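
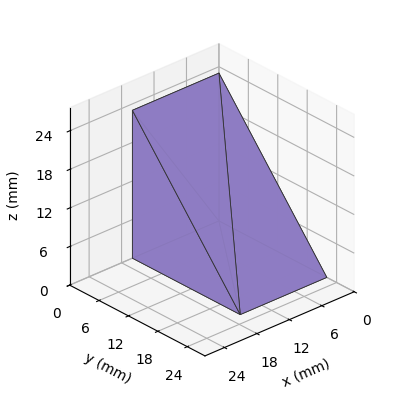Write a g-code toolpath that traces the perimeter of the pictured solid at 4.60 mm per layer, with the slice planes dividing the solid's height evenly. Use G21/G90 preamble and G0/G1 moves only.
Reading the render: the shape is a wedge (ramp): 16 × 22 mm base, rising to 23 mm along the y=0 edge and sloping linearly to z=0 at y=22 (dimensions read to the nearest mm from the axis ticks). For the g-code, the solid's height is divided into equal slices at the stated Δz and each level perimeter traced with G1 moves after a G0 lift.

; perimeter-only toolpath
G21 ; units = mm
G90 ; absolute positioning
G28 ; home
; layer 1
G0 Z4.60
G0 X0.00 Y0.00
G1 X16.00 Y0.00
G1 X16.00 Y17.60
G1 X0.00 Y17.60
G1 X0.00 Y0.00
; layer 2
G0 Z9.20
G0 X0.00 Y0.00
G1 X16.00 Y0.00
G1 X16.00 Y13.20
G1 X0.00 Y13.20
G1 X0.00 Y0.00
; layer 3
G0 Z13.80
G0 X0.00 Y0.00
G1 X16.00 Y0.00
G1 X16.00 Y8.80
G1 X0.00 Y8.80
G1 X0.00 Y0.00
; layer 4
G0 Z18.40
G0 X0.00 Y0.00
G1 X16.00 Y0.00
G1 X16.00 Y4.40
G1 X0.00 Y4.40
G1 X0.00 Y0.00
M2 ; end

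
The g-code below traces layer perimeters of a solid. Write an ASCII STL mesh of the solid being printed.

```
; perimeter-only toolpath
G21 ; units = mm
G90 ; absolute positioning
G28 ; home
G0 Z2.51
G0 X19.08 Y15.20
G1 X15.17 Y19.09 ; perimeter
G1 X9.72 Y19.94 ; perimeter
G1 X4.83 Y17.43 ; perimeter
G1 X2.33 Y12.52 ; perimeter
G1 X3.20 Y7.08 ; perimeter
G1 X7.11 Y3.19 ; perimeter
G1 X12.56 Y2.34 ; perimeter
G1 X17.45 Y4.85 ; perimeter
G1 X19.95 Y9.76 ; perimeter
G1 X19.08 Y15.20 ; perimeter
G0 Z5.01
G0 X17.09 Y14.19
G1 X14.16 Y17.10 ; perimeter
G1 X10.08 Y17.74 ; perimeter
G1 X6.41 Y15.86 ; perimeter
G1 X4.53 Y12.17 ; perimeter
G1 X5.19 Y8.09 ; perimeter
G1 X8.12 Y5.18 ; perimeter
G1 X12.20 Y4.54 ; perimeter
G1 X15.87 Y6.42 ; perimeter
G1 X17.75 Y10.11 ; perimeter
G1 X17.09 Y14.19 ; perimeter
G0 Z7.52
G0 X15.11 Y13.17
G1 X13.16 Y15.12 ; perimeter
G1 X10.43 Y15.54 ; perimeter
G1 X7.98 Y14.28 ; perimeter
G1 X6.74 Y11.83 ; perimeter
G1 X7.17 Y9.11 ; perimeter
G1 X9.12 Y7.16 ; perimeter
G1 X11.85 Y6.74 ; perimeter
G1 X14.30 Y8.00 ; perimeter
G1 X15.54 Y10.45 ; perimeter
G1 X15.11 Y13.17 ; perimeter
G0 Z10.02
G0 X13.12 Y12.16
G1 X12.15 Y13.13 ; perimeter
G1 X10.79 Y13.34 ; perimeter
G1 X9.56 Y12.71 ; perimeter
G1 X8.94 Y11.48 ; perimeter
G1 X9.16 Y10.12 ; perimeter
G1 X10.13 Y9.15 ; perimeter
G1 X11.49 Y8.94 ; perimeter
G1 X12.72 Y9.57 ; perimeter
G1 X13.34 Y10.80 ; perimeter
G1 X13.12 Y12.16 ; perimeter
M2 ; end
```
solid part
  facet normal 0.0000 0.0000 -1.0000
    outer loop
      vertex 9.37 22.14 0.00
      vertex 16.18 21.08 0.00
      vertex 21.06 16.22 0.00
    endloop
  endfacet
  facet normal 0.0000 0.0000 -1.0000
    outer loop
      vertex 3.25 19.00 0.00
      vertex 9.37 22.14 0.00
      vertex 21.06 16.22 0.00
    endloop
  endfacet
  facet normal 0.0000 0.0000 -1.0000
    outer loop
      vertex 0.13 12.86 0.00
      vertex 3.25 19.00 0.00
      vertex 21.06 16.22 0.00
    endloop
  endfacet
  facet normal 0.0000 0.0000 -1.0000
    outer loop
      vertex 1.22 6.06 0.00
      vertex 0.13 12.86 0.00
      vertex 21.06 16.22 0.00
    endloop
  endfacet
  facet normal 0.0000 0.0000 -1.0000
    outer loop
      vertex 6.10 1.20 0.00
      vertex 1.22 6.06 0.00
      vertex 21.06 16.22 0.00
    endloop
  endfacet
  facet normal 0.0000 0.0000 -1.0000
    outer loop
      vertex 12.91 0.14 0.00
      vertex 6.10 1.20 0.00
      vertex 21.06 16.22 0.00
    endloop
  endfacet
  facet normal 0.0000 0.0000 -1.0000
    outer loop
      vertex 19.03 3.28 0.00
      vertex 12.91 0.14 0.00
      vertex 21.06 16.22 0.00
    endloop
  endfacet
  facet normal 0.0000 0.0000 -1.0000
    outer loop
      vertex 22.15 9.42 0.00
      vertex 19.03 3.28 0.00
      vertex 21.06 16.22 0.00
    endloop
  endfacet
  facet normal 0.5387 0.5410 0.6458
    outer loop
      vertex 21.06 16.22 0.00
      vertex 16.18 21.08 0.00
      vertex 11.14 11.14 12.53
    endloop
  endfacet
  facet normal 0.1174 0.7545 0.6457
    outer loop
      vertex 16.18 21.08 0.00
      vertex 9.37 22.14 0.00
      vertex 11.14 11.14 12.53
    endloop
  endfacet
  facet normal -0.3486 0.6794 0.6457
    outer loop
      vertex 9.37 22.14 0.00
      vertex 3.25 19.00 0.00
      vertex 11.14 11.14 12.53
    endloop
  endfacet
  facet normal -0.6808 0.3459 0.6457
    outer loop
      vertex 3.25 19.00 0.00
      vertex 0.13 12.86 0.00
      vertex 11.14 11.14 12.53
    endloop
  endfacet
  facet normal -0.7539 -0.1208 0.6458
    outer loop
      vertex 0.13 12.86 0.00
      vertex 1.22 6.06 0.00
      vertex 11.14 11.14 12.53
    endloop
  endfacet
  facet normal -0.5387 -0.5410 0.6458
    outer loop
      vertex 1.22 6.06 0.00
      vertex 6.10 1.20 0.00
      vertex 11.14 11.14 12.53
    endloop
  endfacet
  facet normal -0.1174 -0.7545 0.6457
    outer loop
      vertex 6.10 1.20 0.00
      vertex 12.91 0.14 0.00
      vertex 11.14 11.14 12.53
    endloop
  endfacet
  facet normal 0.3486 -0.6794 0.6457
    outer loop
      vertex 12.91 0.14 0.00
      vertex 19.03 3.28 0.00
      vertex 11.14 11.14 12.53
    endloop
  endfacet
  facet normal 0.6808 -0.3459 0.6457
    outer loop
      vertex 19.03 3.28 0.00
      vertex 22.15 9.42 0.00
      vertex 11.14 11.14 12.53
    endloop
  endfacet
  facet normal 0.7539 0.1208 0.6458
    outer loop
      vertex 22.15 9.42 0.00
      vertex 21.06 16.22 0.00
      vertex 11.14 11.14 12.53
    endloop
  endfacet
endsolid part

The G0 Z moves step by Δz≈2.51 mm. The G1 loops shrink linearly with z, so the solid tapers from its base footprint up to z≈12.5. Closing with a flat bottom cap and the tapered top and triangulating gives 18 facets — a regular 10-sided pyramid, base circumscribed radius ≈ 11.1 mm, apex at z ≈ 12.5 mm.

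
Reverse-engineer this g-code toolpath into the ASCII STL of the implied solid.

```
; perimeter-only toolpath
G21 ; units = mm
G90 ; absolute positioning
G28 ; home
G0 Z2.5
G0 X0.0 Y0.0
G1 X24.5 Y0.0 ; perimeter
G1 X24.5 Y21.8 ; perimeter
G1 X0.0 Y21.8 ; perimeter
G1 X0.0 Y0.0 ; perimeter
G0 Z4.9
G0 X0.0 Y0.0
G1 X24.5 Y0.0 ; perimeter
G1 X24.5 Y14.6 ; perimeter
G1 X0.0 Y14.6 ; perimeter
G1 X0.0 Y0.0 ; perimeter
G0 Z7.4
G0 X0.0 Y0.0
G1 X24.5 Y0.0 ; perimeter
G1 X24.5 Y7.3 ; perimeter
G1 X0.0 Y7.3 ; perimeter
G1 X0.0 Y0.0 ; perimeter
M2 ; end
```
solid part
  facet normal 0.0000 0.0000 -1.0000
    outer loop
      vertex 24.5 29.1 0.0
      vertex 24.5 0.0 0.0
      vertex 0.0 0.0 0.0
    endloop
  endfacet
  facet normal 0.0000 0.0000 -1.0000
    outer loop
      vertex 0.0 29.1 0.0
      vertex 24.5 29.1 0.0
      vertex 0.0 0.0 0.0
    endloop
  endfacet
  facet normal 0.0000 -1.0000 0.0000
    outer loop
      vertex 0.0 0.0 0.0
      vertex 24.5 0.0 0.0
      vertex 24.5 0.0 9.8
    endloop
  endfacet
  facet normal 0.0000 -1.0000 0.0000
    outer loop
      vertex 0.0 0.0 0.0
      vertex 24.5 0.0 9.8
      vertex 0.0 0.0 9.8
    endloop
  endfacet
  facet normal 0.0000 0.3192 0.9477
    outer loop
      vertex 0.0 0.0 9.8
      vertex 24.5 0.0 9.8
      vertex 24.5 29.1 0.0
    endloop
  endfacet
  facet normal 0.0000 0.3192 0.9477
    outer loop
      vertex 0.0 0.0 9.8
      vertex 24.5 29.1 0.0
      vertex 0.0 29.1 0.0
    endloop
  endfacet
  facet normal -1.0000 0.0000 0.0000
    outer loop
      vertex 0.0 0.0 9.8
      vertex 0.0 29.1 0.0
      vertex 0.0 0.0 0.0
    endloop
  endfacet
  facet normal 1.0000 0.0000 0.0000
    outer loop
      vertex 24.5 0.0 0.0
      vertex 24.5 29.1 0.0
      vertex 24.5 0.0 9.8
    endloop
  endfacet
endsolid part

The G0 Z moves step by Δz≈2.5 mm. The G1 loops shrink linearly with z, so the solid tapers from its base footprint up to z≈9.8. Closing with a flat bottom cap and the tapered top and triangulating gives 8 facets — a wedge (ramp): 24.5 × 29.1 mm base, rising to 9.8 mm along the y=0 edge and sloping linearly to z=0 at y=29.1.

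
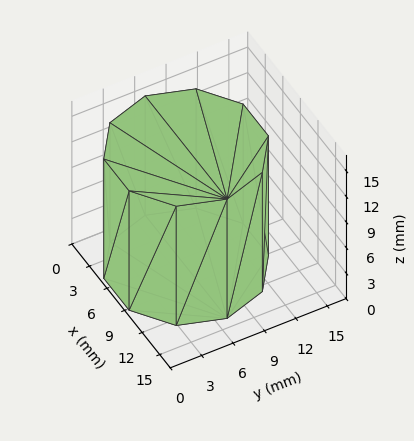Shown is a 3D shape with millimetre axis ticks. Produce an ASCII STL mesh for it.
Reading the render: the shape is a regular 10-sided prism (a cylinder approximated with 10 flat sides), circumscribed radius ≈ 7 mm, height ≈ 14 mm (dimensions read to the nearest mm from the axis ticks). For the STL, each face is triangulated and given an outward normal.

solid part
  facet normal 0.0000 0.0000 -1.0000
    outer loop
      vertex 9.163 13.657 0.000
      vertex 12.663 11.114 0.000
      vertex 14.000 7.000 0.000
    endloop
  endfacet
  facet normal 0.0000 0.0000 -1.0000
    outer loop
      vertex 4.837 13.657 0.000
      vertex 9.163 13.657 0.000
      vertex 14.000 7.000 0.000
    endloop
  endfacet
  facet normal 0.0000 0.0000 -1.0000
    outer loop
      vertex 1.337 11.114 0.000
      vertex 4.837 13.657 0.000
      vertex 14.000 7.000 0.000
    endloop
  endfacet
  facet normal 0.0000 0.0000 -1.0000
    outer loop
      vertex 0.000 7.000 0.000
      vertex 1.337 11.114 0.000
      vertex 14.000 7.000 0.000
    endloop
  endfacet
  facet normal 0.0000 0.0000 -1.0000
    outer loop
      vertex 1.337 2.886 0.000
      vertex 0.000 7.000 0.000
      vertex 14.000 7.000 0.000
    endloop
  endfacet
  facet normal 0.0000 0.0000 -1.0000
    outer loop
      vertex 4.837 0.343 0.000
      vertex 1.337 2.886 0.000
      vertex 14.000 7.000 0.000
    endloop
  endfacet
  facet normal 0.0000 0.0000 -1.0000
    outer loop
      vertex 9.163 0.343 0.000
      vertex 4.837 0.343 0.000
      vertex 14.000 7.000 0.000
    endloop
  endfacet
  facet normal 0.0000 0.0000 -1.0000
    outer loop
      vertex 12.663 2.886 0.000
      vertex 9.163 0.343 0.000
      vertex 14.000 7.000 0.000
    endloop
  endfacet
  facet normal 0.0000 0.0000 1.0000
    outer loop
      vertex 14.000 7.000 14.000
      vertex 12.663 11.114 14.000
      vertex 9.163 13.657 14.000
    endloop
  endfacet
  facet normal 0.0000 0.0000 1.0000
    outer loop
      vertex 14.000 7.000 14.000
      vertex 9.163 13.657 14.000
      vertex 4.837 13.657 14.000
    endloop
  endfacet
  facet normal 0.0000 0.0000 1.0000
    outer loop
      vertex 14.000 7.000 14.000
      vertex 4.837 13.657 14.000
      vertex 1.337 11.114 14.000
    endloop
  endfacet
  facet normal 0.0000 0.0000 1.0000
    outer loop
      vertex 14.000 7.000 14.000
      vertex 1.337 11.114 14.000
      vertex 0.000 7.000 14.000
    endloop
  endfacet
  facet normal 0.0000 0.0000 1.0000
    outer loop
      vertex 14.000 7.000 14.000
      vertex 0.000 7.000 14.000
      vertex 1.337 2.886 14.000
    endloop
  endfacet
  facet normal 0.0000 0.0000 1.0000
    outer loop
      vertex 14.000 7.000 14.000
      vertex 1.337 2.886 14.000
      vertex 4.837 0.343 14.000
    endloop
  endfacet
  facet normal 0.0000 0.0000 1.0000
    outer loop
      vertex 14.000 7.000 14.000
      vertex 4.837 0.343 14.000
      vertex 9.163 0.343 14.000
    endloop
  endfacet
  facet normal 0.0000 0.0000 1.0000
    outer loop
      vertex 14.000 7.000 14.000
      vertex 9.163 0.343 14.000
      vertex 12.663 2.886 14.000
    endloop
  endfacet
  facet normal 0.9510 0.3091 0.0000
    outer loop
      vertex 14.000 7.000 0.000
      vertex 12.663 11.114 0.000
      vertex 12.663 11.114 14.000
    endloop
  endfacet
  facet normal 0.9510 0.3091 0.0000
    outer loop
      vertex 14.000 7.000 0.000
      vertex 12.663 11.114 14.000
      vertex 14.000 7.000 14.000
    endloop
  endfacet
  facet normal 0.5878 0.8090 0.0000
    outer loop
      vertex 12.663 11.114 0.000
      vertex 9.163 13.657 0.000
      vertex 9.163 13.657 14.000
    endloop
  endfacet
  facet normal 0.5878 0.8090 0.0000
    outer loop
      vertex 12.663 11.114 0.000
      vertex 9.163 13.657 14.000
      vertex 12.663 11.114 14.000
    endloop
  endfacet
  facet normal 0.0000 1.0000 0.0000
    outer loop
      vertex 9.163 13.657 0.000
      vertex 4.837 13.657 0.000
      vertex 4.837 13.657 14.000
    endloop
  endfacet
  facet normal 0.0000 1.0000 0.0000
    outer loop
      vertex 9.163 13.657 0.000
      vertex 4.837 13.657 14.000
      vertex 9.163 13.657 14.000
    endloop
  endfacet
  facet normal -0.5878 0.8090 0.0000
    outer loop
      vertex 4.837 13.657 0.000
      vertex 1.337 11.114 0.000
      vertex 1.337 11.114 14.000
    endloop
  endfacet
  facet normal -0.5878 0.8090 0.0000
    outer loop
      vertex 4.837 13.657 0.000
      vertex 1.337 11.114 14.000
      vertex 4.837 13.657 14.000
    endloop
  endfacet
  facet normal -0.9510 0.3091 0.0000
    outer loop
      vertex 1.337 11.114 0.000
      vertex 0.000 7.000 0.000
      vertex 0.000 7.000 14.000
    endloop
  endfacet
  facet normal -0.9510 0.3091 0.0000
    outer loop
      vertex 1.337 11.114 0.000
      vertex 0.000 7.000 14.000
      vertex 1.337 11.114 14.000
    endloop
  endfacet
  facet normal -0.9510 -0.3091 0.0000
    outer loop
      vertex 0.000 7.000 0.000
      vertex 1.337 2.886 0.000
      vertex 1.337 2.886 14.000
    endloop
  endfacet
  facet normal -0.9510 -0.3091 0.0000
    outer loop
      vertex 0.000 7.000 0.000
      vertex 1.337 2.886 14.000
      vertex 0.000 7.000 14.000
    endloop
  endfacet
  facet normal -0.5878 -0.8090 0.0000
    outer loop
      vertex 1.337 2.886 0.000
      vertex 4.837 0.343 0.000
      vertex 4.837 0.343 14.000
    endloop
  endfacet
  facet normal -0.5878 -0.8090 0.0000
    outer loop
      vertex 1.337 2.886 0.000
      vertex 4.837 0.343 14.000
      vertex 1.337 2.886 14.000
    endloop
  endfacet
  facet normal 0.0000 -1.0000 0.0000
    outer loop
      vertex 4.837 0.343 0.000
      vertex 9.163 0.343 0.000
      vertex 9.163 0.343 14.000
    endloop
  endfacet
  facet normal 0.0000 -1.0000 0.0000
    outer loop
      vertex 4.837 0.343 0.000
      vertex 9.163 0.343 14.000
      vertex 4.837 0.343 14.000
    endloop
  endfacet
  facet normal 0.5878 -0.8090 0.0000
    outer loop
      vertex 9.163 0.343 0.000
      vertex 12.663 2.886 0.000
      vertex 12.663 2.886 14.000
    endloop
  endfacet
  facet normal 0.5878 -0.8090 0.0000
    outer loop
      vertex 9.163 0.343 0.000
      vertex 12.663 2.886 14.000
      vertex 9.163 0.343 14.000
    endloop
  endfacet
  facet normal 0.9510 -0.3091 0.0000
    outer loop
      vertex 12.663 2.886 0.000
      vertex 14.000 7.000 0.000
      vertex 14.000 7.000 14.000
    endloop
  endfacet
  facet normal 0.9510 -0.3091 0.0000
    outer loop
      vertex 12.663 2.886 0.000
      vertex 14.000 7.000 14.000
      vertex 12.663 2.886 14.000
    endloop
  endfacet
endsolid part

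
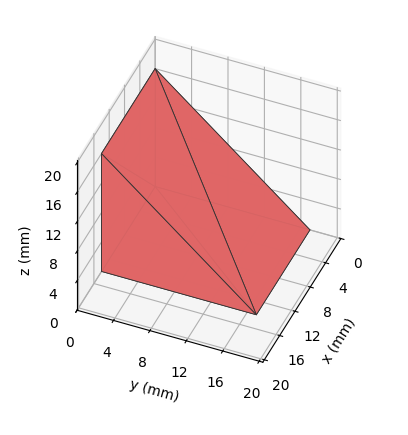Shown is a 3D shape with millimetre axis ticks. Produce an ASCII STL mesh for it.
Reading the render: the shape is a wedge (ramp): 14 × 17 mm base, rising to 16 mm along the y=0 edge and sloping linearly to z=0 at y=17 (dimensions read to the nearest mm from the axis ticks). For the STL, each face is triangulated and given an outward normal.

solid part
  facet normal 0.0000 0.0000 -1.0000
    outer loop
      vertex 14.000 17.000 0.000
      vertex 14.000 0.000 0.000
      vertex 0.000 0.000 0.000
    endloop
  endfacet
  facet normal 0.0000 0.0000 -1.0000
    outer loop
      vertex 0.000 17.000 0.000
      vertex 14.000 17.000 0.000
      vertex 0.000 0.000 0.000
    endloop
  endfacet
  facet normal 0.0000 -1.0000 0.0000
    outer loop
      vertex 0.000 0.000 0.000
      vertex 14.000 0.000 0.000
      vertex 14.000 0.000 16.000
    endloop
  endfacet
  facet normal 0.0000 -1.0000 0.0000
    outer loop
      vertex 0.000 0.000 0.000
      vertex 14.000 0.000 16.000
      vertex 0.000 0.000 16.000
    endloop
  endfacet
  facet normal 0.0000 0.6854 0.7282
    outer loop
      vertex 0.000 0.000 16.000
      vertex 14.000 0.000 16.000
      vertex 14.000 17.000 0.000
    endloop
  endfacet
  facet normal 0.0000 0.6854 0.7282
    outer loop
      vertex 0.000 0.000 16.000
      vertex 14.000 17.000 0.000
      vertex 0.000 17.000 0.000
    endloop
  endfacet
  facet normal -1.0000 0.0000 0.0000
    outer loop
      vertex 0.000 0.000 16.000
      vertex 0.000 17.000 0.000
      vertex 0.000 0.000 0.000
    endloop
  endfacet
  facet normal 1.0000 0.0000 0.0000
    outer loop
      vertex 14.000 0.000 0.000
      vertex 14.000 17.000 0.000
      vertex 14.000 0.000 16.000
    endloop
  endfacet
endsolid part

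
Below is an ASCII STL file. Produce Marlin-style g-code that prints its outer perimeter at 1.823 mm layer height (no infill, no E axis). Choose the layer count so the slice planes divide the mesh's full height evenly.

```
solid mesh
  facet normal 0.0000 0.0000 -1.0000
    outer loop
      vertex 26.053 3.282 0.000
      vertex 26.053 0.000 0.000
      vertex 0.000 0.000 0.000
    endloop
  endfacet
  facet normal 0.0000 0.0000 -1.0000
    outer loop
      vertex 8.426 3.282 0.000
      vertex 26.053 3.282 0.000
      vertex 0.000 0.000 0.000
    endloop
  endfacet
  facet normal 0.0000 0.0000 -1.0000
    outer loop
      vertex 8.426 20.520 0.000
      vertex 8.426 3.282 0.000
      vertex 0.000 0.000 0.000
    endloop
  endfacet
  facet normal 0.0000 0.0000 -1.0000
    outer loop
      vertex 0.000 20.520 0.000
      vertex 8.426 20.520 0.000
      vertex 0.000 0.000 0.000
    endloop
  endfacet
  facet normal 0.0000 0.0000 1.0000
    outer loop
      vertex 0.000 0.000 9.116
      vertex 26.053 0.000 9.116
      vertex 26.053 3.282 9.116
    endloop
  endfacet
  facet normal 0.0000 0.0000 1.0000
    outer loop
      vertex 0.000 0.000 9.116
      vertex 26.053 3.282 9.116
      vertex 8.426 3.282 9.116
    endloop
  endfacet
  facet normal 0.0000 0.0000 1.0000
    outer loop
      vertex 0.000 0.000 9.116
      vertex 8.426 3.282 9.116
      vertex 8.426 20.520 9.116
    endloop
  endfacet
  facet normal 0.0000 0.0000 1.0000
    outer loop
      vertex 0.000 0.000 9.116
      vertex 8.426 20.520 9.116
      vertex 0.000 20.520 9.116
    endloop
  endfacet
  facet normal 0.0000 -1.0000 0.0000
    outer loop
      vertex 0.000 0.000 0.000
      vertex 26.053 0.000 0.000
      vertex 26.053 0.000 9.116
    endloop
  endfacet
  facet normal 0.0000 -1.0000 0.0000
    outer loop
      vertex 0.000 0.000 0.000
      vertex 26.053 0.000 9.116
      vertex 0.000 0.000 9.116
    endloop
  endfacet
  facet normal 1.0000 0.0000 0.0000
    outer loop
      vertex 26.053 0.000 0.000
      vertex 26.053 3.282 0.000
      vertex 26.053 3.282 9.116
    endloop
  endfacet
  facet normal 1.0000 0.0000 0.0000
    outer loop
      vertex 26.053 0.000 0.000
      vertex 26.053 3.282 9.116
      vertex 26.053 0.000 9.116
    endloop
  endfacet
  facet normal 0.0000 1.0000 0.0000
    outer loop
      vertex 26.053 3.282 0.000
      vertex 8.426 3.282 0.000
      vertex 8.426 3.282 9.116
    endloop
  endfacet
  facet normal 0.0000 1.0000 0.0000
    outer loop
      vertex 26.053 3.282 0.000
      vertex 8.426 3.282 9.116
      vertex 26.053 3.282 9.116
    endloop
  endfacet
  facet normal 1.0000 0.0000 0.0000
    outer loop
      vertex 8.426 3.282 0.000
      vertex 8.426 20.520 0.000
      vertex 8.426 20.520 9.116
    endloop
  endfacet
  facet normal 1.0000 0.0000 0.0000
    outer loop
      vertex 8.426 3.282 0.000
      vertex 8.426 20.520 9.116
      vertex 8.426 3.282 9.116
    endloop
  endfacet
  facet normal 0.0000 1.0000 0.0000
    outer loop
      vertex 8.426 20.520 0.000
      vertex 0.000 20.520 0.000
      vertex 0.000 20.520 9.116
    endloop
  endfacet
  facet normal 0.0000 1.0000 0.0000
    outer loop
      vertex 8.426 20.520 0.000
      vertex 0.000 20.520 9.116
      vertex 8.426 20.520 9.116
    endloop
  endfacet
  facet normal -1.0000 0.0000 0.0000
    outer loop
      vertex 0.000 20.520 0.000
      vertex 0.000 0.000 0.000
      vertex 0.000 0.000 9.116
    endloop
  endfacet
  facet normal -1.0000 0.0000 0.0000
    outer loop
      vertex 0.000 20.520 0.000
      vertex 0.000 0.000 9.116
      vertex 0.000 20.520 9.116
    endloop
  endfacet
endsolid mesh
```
; perimeter-only toolpath
G21 ; units = mm
G90 ; absolute positioning
G28 ; home
; layer 1
G0 Z1.823
G0 X0.000 Y0.000
G1 X26.053 Y0.000
G1 X26.053 Y3.282
G1 X8.426 Y3.282
G1 X8.426 Y20.520
G1 X0.000 Y20.520
G1 X0.000 Y0.000
; layer 2
G0 Z3.646
G0 X0.000 Y0.000
G1 X26.053 Y0.000
G1 X26.053 Y3.282
G1 X8.426 Y3.282
G1 X8.426 Y20.520
G1 X0.000 Y20.520
G1 X0.000 Y0.000
; layer 3
G0 Z5.470
G0 X0.000 Y0.000
G1 X26.053 Y0.000
G1 X26.053 Y3.282
G1 X8.426 Y3.282
G1 X8.426 Y20.520
G1 X0.000 Y20.520
G1 X0.000 Y0.000
; layer 4
G0 Z7.293
G0 X0.000 Y0.000
G1 X26.053 Y0.000
G1 X26.053 Y3.282
G1 X8.426 Y3.282
G1 X8.426 Y20.520
G1 X0.000 Y20.520
G1 X0.000 Y0.000
; layer 5
G0 Z9.116
G0 X0.000 Y0.000
G1 X26.053 Y0.000
G1 X26.053 Y3.282
G1 X8.426 Y3.282
G1 X8.426 Y20.520
G1 X0.000 Y20.520
G1 X0.000 Y0.000
M2 ; end

The solid is an L-shaped prism: outer 26.1 × 20.5 mm, arm thicknesses ≈ 3.28 mm (horizontal) and 8.43 mm (vertical), extruded 9.12 mm in z. Slicing at Δz = 1.823 mm — 5 equal slices spanning the solid's height, so layer i sits at z = i·h/5 — gives 5 non-empty perimeters. Each is a 6-segment closed polygon; G0 lifts to the layer z and rapids to the start vertex, then G1 traces the edges.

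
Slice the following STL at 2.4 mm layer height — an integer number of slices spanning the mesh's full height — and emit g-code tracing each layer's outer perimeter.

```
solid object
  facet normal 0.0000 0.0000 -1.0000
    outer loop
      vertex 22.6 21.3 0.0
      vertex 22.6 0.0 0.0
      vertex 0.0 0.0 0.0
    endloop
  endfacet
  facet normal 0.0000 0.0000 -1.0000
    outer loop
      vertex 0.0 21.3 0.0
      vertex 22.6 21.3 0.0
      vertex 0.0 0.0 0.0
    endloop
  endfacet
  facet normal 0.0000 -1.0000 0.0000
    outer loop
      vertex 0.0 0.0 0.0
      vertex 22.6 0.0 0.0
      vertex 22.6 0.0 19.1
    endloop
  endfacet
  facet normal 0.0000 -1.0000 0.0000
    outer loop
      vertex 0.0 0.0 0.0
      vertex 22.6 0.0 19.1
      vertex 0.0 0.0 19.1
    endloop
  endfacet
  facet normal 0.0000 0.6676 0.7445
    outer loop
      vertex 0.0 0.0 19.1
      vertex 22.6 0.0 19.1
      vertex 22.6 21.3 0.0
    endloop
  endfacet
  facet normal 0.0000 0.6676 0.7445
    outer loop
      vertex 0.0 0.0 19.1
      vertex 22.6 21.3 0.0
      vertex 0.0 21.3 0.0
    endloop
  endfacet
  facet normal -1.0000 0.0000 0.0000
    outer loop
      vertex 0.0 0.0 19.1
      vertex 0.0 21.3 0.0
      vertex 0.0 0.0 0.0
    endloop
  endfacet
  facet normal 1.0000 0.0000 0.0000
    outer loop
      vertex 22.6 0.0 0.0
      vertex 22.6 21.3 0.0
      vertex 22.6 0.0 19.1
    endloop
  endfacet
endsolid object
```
; perimeter-only toolpath
G21 ; units = mm
G90 ; absolute positioning
G28 ; home
; layer 1
G0 Z2.4
G0 X0.0 Y0.0
G1 X22.6 Y0.0
G1 X22.6 Y18.6
G1 X0.0 Y18.6
G1 X0.0 Y0.0
; layer 2
G0 Z4.8
G0 X0.0 Y0.0
G1 X22.6 Y0.0
G1 X22.6 Y16.0
G1 X0.0 Y16.0
G1 X0.0 Y0.0
; layer 3
G0 Z7.2
G0 X0.0 Y0.0
G1 X22.6 Y0.0
G1 X22.6 Y13.3
G1 X0.0 Y13.3
G1 X0.0 Y0.0
; layer 4
G0 Z9.6
G0 X0.0 Y0.0
G1 X22.6 Y0.0
G1 X22.6 Y10.7
G1 X0.0 Y10.7
G1 X0.0 Y0.0
; layer 5
G0 Z11.9
G0 X0.0 Y0.0
G1 X22.6 Y0.0
G1 X22.6 Y8.0
G1 X0.0 Y8.0
G1 X0.0 Y0.0
; layer 6
G0 Z14.3
G0 X0.0 Y0.0
G1 X22.6 Y0.0
G1 X22.6 Y5.3
G1 X0.0 Y5.3
G1 X0.0 Y0.0
; layer 7
G0 Z16.7
G0 X0.0 Y0.0
G1 X22.6 Y0.0
G1 X22.6 Y2.7
G1 X0.0 Y2.7
G1 X0.0 Y0.0
M2 ; end

The solid is a wedge (ramp): 22.6 × 21.3 mm base, rising to 19.1 mm along the y=0 edge and sloping linearly to z=0 at y=21.3. Slicing at Δz = 2.4 mm — 8 equal slices spanning the solid's height, so layer i sits at z = i·h/8 — gives 7 non-empty perimeters. Each is a 4-segment closed polygon; G0 lifts to the layer z and rapids to the start vertex, then G1 traces the edges. The cross-section shrinks linearly with z (the slice at the apex is degenerate and omitted).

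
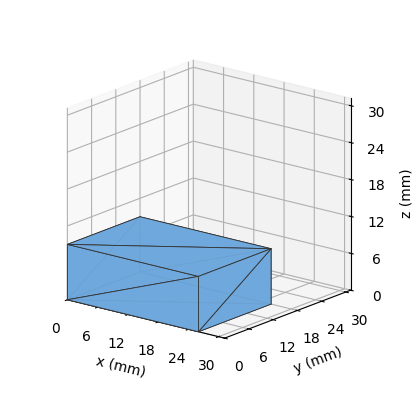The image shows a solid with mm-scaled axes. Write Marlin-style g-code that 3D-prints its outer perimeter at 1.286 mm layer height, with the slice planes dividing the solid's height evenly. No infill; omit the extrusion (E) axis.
Reading the render: the shape is a rectangular box, roughly 26 × 18 mm footprint and 9 mm tall (dimensions read to the nearest mm from the axis ticks). For the g-code, the solid's height is divided into equal slices at the stated Δz and each level perimeter traced with G1 moves after a G0 lift.

; perimeter-only toolpath
G21 ; units = mm
G90 ; absolute positioning
G28 ; home
; layer 1
G0 Z1.286
G0 X0.000 Y0.000
G1 X26.000 Y0.000
G1 X26.000 Y18.000
G1 X0.000 Y18.000
G1 X0.000 Y0.000
; layer 2
G0 Z2.571
G0 X0.000 Y0.000
G1 X26.000 Y0.000
G1 X26.000 Y18.000
G1 X0.000 Y18.000
G1 X0.000 Y0.000
; layer 3
G0 Z3.857
G0 X0.000 Y0.000
G1 X26.000 Y0.000
G1 X26.000 Y18.000
G1 X0.000 Y18.000
G1 X0.000 Y0.000
; layer 4
G0 Z5.143
G0 X0.000 Y0.000
G1 X26.000 Y0.000
G1 X26.000 Y18.000
G1 X0.000 Y18.000
G1 X0.000 Y0.000
; layer 5
G0 Z6.429
G0 X0.000 Y0.000
G1 X26.000 Y0.000
G1 X26.000 Y18.000
G1 X0.000 Y18.000
G1 X0.000 Y0.000
; layer 6
G0 Z7.714
G0 X0.000 Y0.000
G1 X26.000 Y0.000
G1 X26.000 Y18.000
G1 X0.000 Y18.000
G1 X0.000 Y0.000
; layer 7
G0 Z9.000
G0 X0.000 Y0.000
G1 X26.000 Y0.000
G1 X26.000 Y18.000
G1 X0.000 Y18.000
G1 X0.000 Y0.000
M2 ; end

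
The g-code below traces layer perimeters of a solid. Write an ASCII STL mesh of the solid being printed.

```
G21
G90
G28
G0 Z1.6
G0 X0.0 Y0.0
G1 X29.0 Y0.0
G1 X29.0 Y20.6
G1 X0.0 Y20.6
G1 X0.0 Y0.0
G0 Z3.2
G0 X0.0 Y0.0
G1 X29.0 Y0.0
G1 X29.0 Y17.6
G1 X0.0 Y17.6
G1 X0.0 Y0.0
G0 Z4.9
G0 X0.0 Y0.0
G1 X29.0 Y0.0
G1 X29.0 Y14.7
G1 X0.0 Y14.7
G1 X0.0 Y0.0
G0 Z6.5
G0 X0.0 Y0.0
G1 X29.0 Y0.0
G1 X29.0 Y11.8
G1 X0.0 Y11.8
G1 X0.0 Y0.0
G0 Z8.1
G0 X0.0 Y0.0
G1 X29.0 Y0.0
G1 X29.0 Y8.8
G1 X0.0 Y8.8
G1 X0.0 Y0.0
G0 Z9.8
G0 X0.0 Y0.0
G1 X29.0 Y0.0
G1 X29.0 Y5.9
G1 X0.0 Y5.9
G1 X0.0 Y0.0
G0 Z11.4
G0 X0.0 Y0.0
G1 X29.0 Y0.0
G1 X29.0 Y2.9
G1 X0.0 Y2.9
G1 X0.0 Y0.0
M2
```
solid part
  facet normal 0.0000 0.0000 -1.0000
    outer loop
      vertex 29.0 23.5 0.0
      vertex 29.0 0.0 0.0
      vertex 0.0 0.0 0.0
    endloop
  endfacet
  facet normal 0.0000 0.0000 -1.0000
    outer loop
      vertex 0.0 23.5 0.0
      vertex 29.0 23.5 0.0
      vertex 0.0 0.0 0.0
    endloop
  endfacet
  facet normal 0.0000 -1.0000 0.0000
    outer loop
      vertex 0.0 0.0 0.0
      vertex 29.0 0.0 0.0
      vertex 29.0 0.0 13.0
    endloop
  endfacet
  facet normal 0.0000 -1.0000 0.0000
    outer loop
      vertex 0.0 0.0 0.0
      vertex 29.0 0.0 13.0
      vertex 0.0 0.0 13.0
    endloop
  endfacet
  facet normal 0.0000 0.4841 0.8750
    outer loop
      vertex 0.0 0.0 13.0
      vertex 29.0 0.0 13.0
      vertex 29.0 23.5 0.0
    endloop
  endfacet
  facet normal 0.0000 0.4841 0.8750
    outer loop
      vertex 0.0 0.0 13.0
      vertex 29.0 23.5 0.0
      vertex 0.0 23.5 0.0
    endloop
  endfacet
  facet normal -1.0000 0.0000 0.0000
    outer loop
      vertex 0.0 0.0 13.0
      vertex 0.0 23.5 0.0
      vertex 0.0 0.0 0.0
    endloop
  endfacet
  facet normal 1.0000 0.0000 0.0000
    outer loop
      vertex 29.0 0.0 0.0
      vertex 29.0 23.5 0.0
      vertex 29.0 0.0 13.0
    endloop
  endfacet
endsolid part

The G0 Z moves step by Δz≈1.6 mm. The G1 loops shrink linearly with z, so the solid tapers from its base footprint up to z≈13. Closing with a flat bottom cap and the tapered top and triangulating gives 8 facets — a wedge (ramp): 29 × 23.5 mm base, rising to 13 mm along the y=0 edge and sloping linearly to z=0 at y=23.5.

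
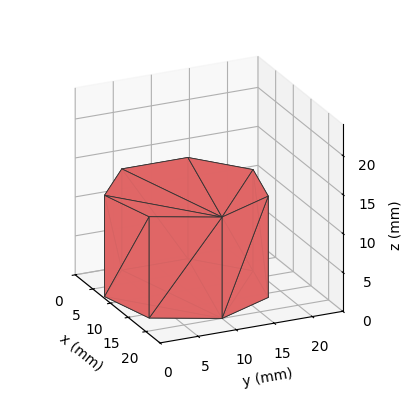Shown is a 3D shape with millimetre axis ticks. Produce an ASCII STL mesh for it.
Reading the render: the shape is a regular 7-sided prism (a cylinder approximated with 7 flat sides), circumscribed radius ≈ 10 mm, height ≈ 13 mm (dimensions read to the nearest mm from the axis ticks). For the STL, each face is triangulated and given an outward normal.

solid part
  facet normal 0.0000 0.0000 -1.0000
    outer loop
      vertex 7.775 19.749 0.000
      vertex 16.235 17.818 0.000
      vertex 20.000 10.000 0.000
    endloop
  endfacet
  facet normal 0.0000 0.0000 -1.0000
    outer loop
      vertex 0.990 14.339 0.000
      vertex 7.775 19.749 0.000
      vertex 20.000 10.000 0.000
    endloop
  endfacet
  facet normal 0.0000 0.0000 -1.0000
    outer loop
      vertex 0.990 5.661 0.000
      vertex 0.990 14.339 0.000
      vertex 20.000 10.000 0.000
    endloop
  endfacet
  facet normal 0.0000 0.0000 -1.0000
    outer loop
      vertex 7.775 0.251 0.000
      vertex 0.990 5.661 0.000
      vertex 20.000 10.000 0.000
    endloop
  endfacet
  facet normal 0.0000 0.0000 -1.0000
    outer loop
      vertex 16.235 2.182 0.000
      vertex 7.775 0.251 0.000
      vertex 20.000 10.000 0.000
    endloop
  endfacet
  facet normal 0.0000 0.0000 1.0000
    outer loop
      vertex 20.000 10.000 13.000
      vertex 16.235 17.818 13.000
      vertex 7.775 19.749 13.000
    endloop
  endfacet
  facet normal 0.0000 0.0000 1.0000
    outer loop
      vertex 20.000 10.000 13.000
      vertex 7.775 19.749 13.000
      vertex 0.990 14.339 13.000
    endloop
  endfacet
  facet normal 0.0000 0.0000 1.0000
    outer loop
      vertex 20.000 10.000 13.000
      vertex 0.990 14.339 13.000
      vertex 0.990 5.661 13.000
    endloop
  endfacet
  facet normal 0.0000 0.0000 1.0000
    outer loop
      vertex 20.000 10.000 13.000
      vertex 0.990 5.661 13.000
      vertex 7.775 0.251 13.000
    endloop
  endfacet
  facet normal 0.0000 0.0000 1.0000
    outer loop
      vertex 20.000 10.000 13.000
      vertex 7.775 0.251 13.000
      vertex 16.235 2.182 13.000
    endloop
  endfacet
  facet normal 0.9010 0.4339 0.0000
    outer loop
      vertex 20.000 10.000 0.000
      vertex 16.235 17.818 0.000
      vertex 16.235 17.818 13.000
    endloop
  endfacet
  facet normal 0.9010 0.4339 0.0000
    outer loop
      vertex 20.000 10.000 0.000
      vertex 16.235 17.818 13.000
      vertex 20.000 10.000 13.000
    endloop
  endfacet
  facet normal 0.2225 0.9749 0.0000
    outer loop
      vertex 16.235 17.818 0.000
      vertex 7.775 19.749 0.000
      vertex 7.775 19.749 13.000
    endloop
  endfacet
  facet normal 0.2225 0.9749 0.0000
    outer loop
      vertex 16.235 17.818 0.000
      vertex 7.775 19.749 13.000
      vertex 16.235 17.818 13.000
    endloop
  endfacet
  facet normal -0.6234 0.7819 0.0000
    outer loop
      vertex 7.775 19.749 0.000
      vertex 0.990 14.339 0.000
      vertex 0.990 14.339 13.000
    endloop
  endfacet
  facet normal -0.6234 0.7819 0.0000
    outer loop
      vertex 7.775 19.749 0.000
      vertex 0.990 14.339 13.000
      vertex 7.775 19.749 13.000
    endloop
  endfacet
  facet normal -1.0000 0.0000 0.0000
    outer loop
      vertex 0.990 14.339 0.000
      vertex 0.990 5.661 0.000
      vertex 0.990 5.661 13.000
    endloop
  endfacet
  facet normal -1.0000 0.0000 0.0000
    outer loop
      vertex 0.990 14.339 0.000
      vertex 0.990 5.661 13.000
      vertex 0.990 14.339 13.000
    endloop
  endfacet
  facet normal -0.6234 -0.7819 0.0000
    outer loop
      vertex 0.990 5.661 0.000
      vertex 7.775 0.251 0.000
      vertex 7.775 0.251 13.000
    endloop
  endfacet
  facet normal -0.6234 -0.7819 0.0000
    outer loop
      vertex 0.990 5.661 0.000
      vertex 7.775 0.251 13.000
      vertex 0.990 5.661 13.000
    endloop
  endfacet
  facet normal 0.2225 -0.9749 0.0000
    outer loop
      vertex 7.775 0.251 0.000
      vertex 16.235 2.182 0.000
      vertex 16.235 2.182 13.000
    endloop
  endfacet
  facet normal 0.2225 -0.9749 0.0000
    outer loop
      vertex 7.775 0.251 0.000
      vertex 16.235 2.182 13.000
      vertex 7.775 0.251 13.000
    endloop
  endfacet
  facet normal 0.9010 -0.4339 0.0000
    outer loop
      vertex 16.235 2.182 0.000
      vertex 20.000 10.000 0.000
      vertex 20.000 10.000 13.000
    endloop
  endfacet
  facet normal 0.9010 -0.4339 0.0000
    outer loop
      vertex 16.235 2.182 0.000
      vertex 20.000 10.000 13.000
      vertex 16.235 2.182 13.000
    endloop
  endfacet
endsolid part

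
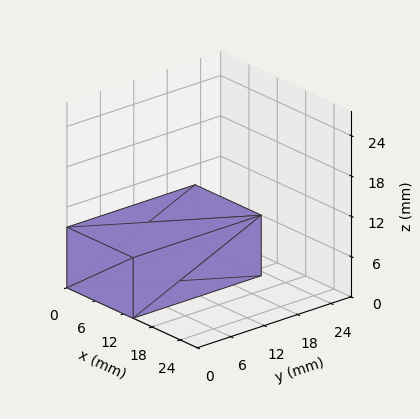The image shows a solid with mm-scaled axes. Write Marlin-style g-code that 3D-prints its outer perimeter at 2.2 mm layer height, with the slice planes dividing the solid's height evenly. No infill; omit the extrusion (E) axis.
Reading the render: the shape is a rectangular box, roughly 14 × 23 mm footprint and 9 mm tall (dimensions read to the nearest mm from the axis ticks). For the g-code, the solid's height is divided into equal slices at the stated Δz and each level perimeter traced with G1 moves after a G0 lift.

; perimeter-only toolpath
G21 ; units = mm
G90 ; absolute positioning
G28 ; home
; layer 1
G0 Z2.2
G0 X0.0 Y0.0
G1 X14.0 Y0.0
G1 X14.0 Y23.0
G1 X0.0 Y23.0
G1 X0.0 Y0.0
; layer 2
G0 Z4.5
G0 X0.0 Y0.0
G1 X14.0 Y0.0
G1 X14.0 Y23.0
G1 X0.0 Y23.0
G1 X0.0 Y0.0
; layer 3
G0 Z6.8
G0 X0.0 Y0.0
G1 X14.0 Y0.0
G1 X14.0 Y23.0
G1 X0.0 Y23.0
G1 X0.0 Y0.0
; layer 4
G0 Z9.0
G0 X0.0 Y0.0
G1 X14.0 Y0.0
G1 X14.0 Y23.0
G1 X0.0 Y23.0
G1 X0.0 Y0.0
M2 ; end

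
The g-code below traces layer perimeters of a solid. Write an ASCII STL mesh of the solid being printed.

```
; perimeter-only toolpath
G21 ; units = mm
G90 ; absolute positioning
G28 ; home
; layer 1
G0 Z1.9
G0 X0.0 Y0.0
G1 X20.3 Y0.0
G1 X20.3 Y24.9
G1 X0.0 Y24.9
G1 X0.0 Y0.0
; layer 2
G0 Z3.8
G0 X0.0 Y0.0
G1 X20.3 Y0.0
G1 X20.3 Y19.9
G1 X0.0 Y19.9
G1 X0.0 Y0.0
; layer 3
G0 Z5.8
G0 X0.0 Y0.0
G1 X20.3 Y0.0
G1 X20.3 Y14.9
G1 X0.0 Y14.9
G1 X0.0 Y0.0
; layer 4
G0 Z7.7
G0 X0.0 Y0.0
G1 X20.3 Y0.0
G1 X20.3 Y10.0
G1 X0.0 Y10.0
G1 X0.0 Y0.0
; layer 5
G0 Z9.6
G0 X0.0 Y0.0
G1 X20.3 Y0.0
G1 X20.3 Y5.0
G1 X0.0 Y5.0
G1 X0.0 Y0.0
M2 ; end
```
solid part
  facet normal 0.0000 0.0000 -1.0000
    outer loop
      vertex 20.3 29.9 0.0
      vertex 20.3 0.0 0.0
      vertex 0.0 0.0 0.0
    endloop
  endfacet
  facet normal 0.0000 0.0000 -1.0000
    outer loop
      vertex 0.0 29.9 0.0
      vertex 20.3 29.9 0.0
      vertex 0.0 0.0 0.0
    endloop
  endfacet
  facet normal 0.0000 -1.0000 0.0000
    outer loop
      vertex 0.0 0.0 0.0
      vertex 20.3 0.0 0.0
      vertex 20.3 0.0 11.5
    endloop
  endfacet
  facet normal 0.0000 -1.0000 0.0000
    outer loop
      vertex 0.0 0.0 0.0
      vertex 20.3 0.0 11.5
      vertex 0.0 0.0 11.5
    endloop
  endfacet
  facet normal 0.0000 0.3590 0.9333
    outer loop
      vertex 0.0 0.0 11.5
      vertex 20.3 0.0 11.5
      vertex 20.3 29.9 0.0
    endloop
  endfacet
  facet normal 0.0000 0.3590 0.9333
    outer loop
      vertex 0.0 0.0 11.5
      vertex 20.3 29.9 0.0
      vertex 0.0 29.9 0.0
    endloop
  endfacet
  facet normal -1.0000 0.0000 0.0000
    outer loop
      vertex 0.0 0.0 11.5
      vertex 0.0 29.9 0.0
      vertex 0.0 0.0 0.0
    endloop
  endfacet
  facet normal 1.0000 0.0000 0.0000
    outer loop
      vertex 20.3 0.0 0.0
      vertex 20.3 29.9 0.0
      vertex 20.3 0.0 11.5
    endloop
  endfacet
endsolid part

The G0 Z moves step by Δz≈1.9 mm. The G1 loops shrink linearly with z, so the solid tapers from its base footprint up to z≈11.5. Closing with a flat bottom cap and the tapered top and triangulating gives 8 facets — a wedge (ramp): 20.3 × 29.9 mm base, rising to 11.5 mm along the y=0 edge and sloping linearly to z=0 at y=29.9.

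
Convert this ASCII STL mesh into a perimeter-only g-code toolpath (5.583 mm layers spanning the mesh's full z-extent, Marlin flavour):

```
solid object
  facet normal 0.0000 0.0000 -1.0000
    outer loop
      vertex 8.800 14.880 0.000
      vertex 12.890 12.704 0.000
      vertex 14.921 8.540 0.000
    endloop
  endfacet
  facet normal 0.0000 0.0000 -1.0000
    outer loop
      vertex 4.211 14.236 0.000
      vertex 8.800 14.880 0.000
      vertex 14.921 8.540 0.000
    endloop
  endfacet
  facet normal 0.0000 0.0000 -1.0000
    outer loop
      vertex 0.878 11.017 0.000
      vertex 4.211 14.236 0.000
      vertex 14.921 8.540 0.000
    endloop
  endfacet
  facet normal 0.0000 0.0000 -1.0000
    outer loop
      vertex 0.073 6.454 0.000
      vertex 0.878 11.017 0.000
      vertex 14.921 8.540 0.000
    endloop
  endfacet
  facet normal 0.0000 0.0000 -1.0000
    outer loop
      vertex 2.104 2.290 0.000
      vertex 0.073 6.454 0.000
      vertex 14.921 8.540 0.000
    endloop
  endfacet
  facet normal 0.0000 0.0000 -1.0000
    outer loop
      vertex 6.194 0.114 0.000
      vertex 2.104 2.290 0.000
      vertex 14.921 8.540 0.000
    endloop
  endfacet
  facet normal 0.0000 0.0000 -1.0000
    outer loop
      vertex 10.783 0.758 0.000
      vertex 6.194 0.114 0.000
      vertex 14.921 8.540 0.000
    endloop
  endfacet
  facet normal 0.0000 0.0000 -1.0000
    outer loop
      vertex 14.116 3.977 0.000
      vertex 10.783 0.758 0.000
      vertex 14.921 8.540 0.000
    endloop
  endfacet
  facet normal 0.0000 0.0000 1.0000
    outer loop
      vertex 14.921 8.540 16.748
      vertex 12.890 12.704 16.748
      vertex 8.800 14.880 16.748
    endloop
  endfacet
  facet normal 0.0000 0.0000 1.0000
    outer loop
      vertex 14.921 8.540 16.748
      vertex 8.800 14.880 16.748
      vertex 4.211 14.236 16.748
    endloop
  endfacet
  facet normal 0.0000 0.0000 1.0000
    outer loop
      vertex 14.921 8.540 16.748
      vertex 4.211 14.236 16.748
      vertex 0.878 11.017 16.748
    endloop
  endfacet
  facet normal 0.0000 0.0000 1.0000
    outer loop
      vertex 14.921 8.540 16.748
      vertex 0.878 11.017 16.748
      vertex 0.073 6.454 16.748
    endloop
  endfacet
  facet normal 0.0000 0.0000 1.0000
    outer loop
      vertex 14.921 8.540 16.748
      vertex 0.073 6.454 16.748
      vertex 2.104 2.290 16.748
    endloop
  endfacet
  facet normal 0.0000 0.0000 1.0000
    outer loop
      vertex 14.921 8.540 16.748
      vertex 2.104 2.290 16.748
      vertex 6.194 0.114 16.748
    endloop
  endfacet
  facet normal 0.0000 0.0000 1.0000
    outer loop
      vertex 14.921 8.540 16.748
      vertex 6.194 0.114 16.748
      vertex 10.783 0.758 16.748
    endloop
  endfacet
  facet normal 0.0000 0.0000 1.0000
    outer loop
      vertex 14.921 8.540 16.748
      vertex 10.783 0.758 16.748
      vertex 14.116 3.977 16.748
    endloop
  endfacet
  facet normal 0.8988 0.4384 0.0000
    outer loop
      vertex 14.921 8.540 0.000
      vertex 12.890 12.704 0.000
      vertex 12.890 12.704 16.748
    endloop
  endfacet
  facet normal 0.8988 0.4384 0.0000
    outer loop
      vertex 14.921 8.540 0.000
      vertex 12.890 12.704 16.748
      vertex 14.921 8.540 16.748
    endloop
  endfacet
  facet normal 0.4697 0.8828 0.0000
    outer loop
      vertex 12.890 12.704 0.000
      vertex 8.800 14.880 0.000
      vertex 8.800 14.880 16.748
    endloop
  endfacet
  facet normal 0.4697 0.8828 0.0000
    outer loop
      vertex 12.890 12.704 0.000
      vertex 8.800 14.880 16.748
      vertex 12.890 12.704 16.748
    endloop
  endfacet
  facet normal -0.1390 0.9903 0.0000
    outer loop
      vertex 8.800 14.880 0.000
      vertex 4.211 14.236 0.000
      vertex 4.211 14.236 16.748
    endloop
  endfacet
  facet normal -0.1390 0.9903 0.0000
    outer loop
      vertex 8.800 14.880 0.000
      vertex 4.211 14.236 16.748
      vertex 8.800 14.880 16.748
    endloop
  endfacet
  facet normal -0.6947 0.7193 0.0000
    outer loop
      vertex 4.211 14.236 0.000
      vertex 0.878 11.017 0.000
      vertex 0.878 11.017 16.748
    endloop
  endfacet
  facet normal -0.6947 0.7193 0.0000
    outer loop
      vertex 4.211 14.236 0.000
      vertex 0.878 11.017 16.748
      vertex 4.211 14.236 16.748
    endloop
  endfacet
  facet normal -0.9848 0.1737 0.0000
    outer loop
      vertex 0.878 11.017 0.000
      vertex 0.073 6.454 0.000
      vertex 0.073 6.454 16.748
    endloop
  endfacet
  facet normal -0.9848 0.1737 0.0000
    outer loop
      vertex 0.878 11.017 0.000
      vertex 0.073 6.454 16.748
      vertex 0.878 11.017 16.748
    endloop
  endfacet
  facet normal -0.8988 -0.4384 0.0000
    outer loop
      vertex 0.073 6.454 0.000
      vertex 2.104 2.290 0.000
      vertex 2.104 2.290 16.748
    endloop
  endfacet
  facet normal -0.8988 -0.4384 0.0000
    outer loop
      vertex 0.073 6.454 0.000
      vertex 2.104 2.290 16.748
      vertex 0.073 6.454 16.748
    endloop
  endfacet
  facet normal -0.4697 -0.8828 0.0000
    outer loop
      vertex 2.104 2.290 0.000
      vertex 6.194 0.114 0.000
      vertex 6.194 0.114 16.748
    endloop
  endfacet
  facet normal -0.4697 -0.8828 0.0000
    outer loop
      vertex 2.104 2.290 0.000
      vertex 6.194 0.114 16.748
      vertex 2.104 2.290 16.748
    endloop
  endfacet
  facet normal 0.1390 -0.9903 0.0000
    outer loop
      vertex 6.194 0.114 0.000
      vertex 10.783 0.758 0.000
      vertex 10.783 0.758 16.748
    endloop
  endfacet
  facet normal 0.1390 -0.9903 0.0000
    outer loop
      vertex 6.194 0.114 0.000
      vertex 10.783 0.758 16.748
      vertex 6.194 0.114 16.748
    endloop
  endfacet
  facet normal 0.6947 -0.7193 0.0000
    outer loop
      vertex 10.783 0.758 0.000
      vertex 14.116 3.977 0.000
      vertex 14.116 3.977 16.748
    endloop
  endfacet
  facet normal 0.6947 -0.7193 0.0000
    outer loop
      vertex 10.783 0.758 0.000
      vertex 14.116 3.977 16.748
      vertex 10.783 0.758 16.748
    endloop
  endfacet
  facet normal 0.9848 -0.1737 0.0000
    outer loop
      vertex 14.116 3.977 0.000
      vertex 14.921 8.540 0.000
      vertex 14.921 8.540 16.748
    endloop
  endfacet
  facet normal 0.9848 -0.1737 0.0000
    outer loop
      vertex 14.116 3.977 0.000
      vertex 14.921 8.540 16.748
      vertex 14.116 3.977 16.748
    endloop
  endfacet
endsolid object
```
; perimeter-only toolpath
G21 ; units = mm
G90 ; absolute positioning
G28 ; home
; layer 1
G0 Z5.583
G0 X14.921 Y8.540
G1 X12.890 Y12.704
G1 X8.800 Y14.880
G1 X4.211 Y14.236
G1 X0.878 Y11.017
G1 X0.073 Y6.454
G1 X2.104 Y2.290
G1 X6.194 Y0.114
G1 X10.783 Y0.758
G1 X14.116 Y3.977
G1 X14.921 Y8.540
; layer 2
G0 Z11.165
G0 X14.921 Y8.540
G1 X12.890 Y12.704
G1 X8.800 Y14.880
G1 X4.211 Y14.236
G1 X0.878 Y11.017
G1 X0.073 Y6.454
G1 X2.104 Y2.290
G1 X6.194 Y0.114
G1 X10.783 Y0.758
G1 X14.116 Y3.977
G1 X14.921 Y8.540
; layer 3
G0 Z16.748
G0 X14.921 Y8.540
G1 X12.890 Y12.704
G1 X8.800 Y14.880
G1 X4.211 Y14.236
G1 X0.878 Y11.017
G1 X0.073 Y6.454
G1 X2.104 Y2.290
G1 X6.194 Y0.114
G1 X10.783 Y0.758
G1 X14.116 Y3.977
G1 X14.921 Y8.540
M2 ; end

The solid is a regular 10-sided prism (a cylinder approximated with 10 flat sides), circumscribed radius ≈ 7.5 mm, height ≈ 16.7 mm. Slicing at Δz = 5.583 mm — 3 equal slices spanning the solid's height, so layer i sits at z = i·h/3 — gives 3 non-empty perimeters. Each is a 10-segment closed polygon; G0 lifts to the layer z and rapids to the start vertex, then G1 traces the edges.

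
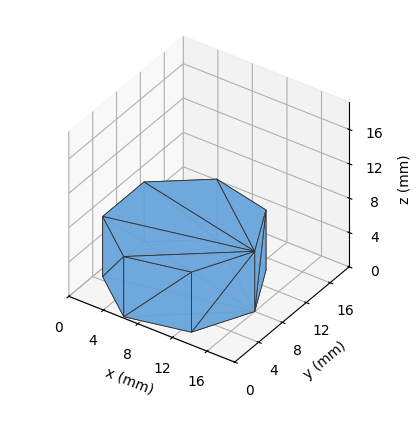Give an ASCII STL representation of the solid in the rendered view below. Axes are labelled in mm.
Reading the render: the shape is a regular 7-sided prism (a cylinder approximated with 7 flat sides), circumscribed radius ≈ 8 mm, height ≈ 7 mm (dimensions read to the nearest mm from the axis ticks). For the STL, each face is triangulated and given an outward normal.

solid part
  facet normal 0.0000 0.0000 -1.0000
    outer loop
      vertex 6.22 15.80 0.00
      vertex 12.99 14.25 0.00
      vertex 16.00 8.00 0.00
    endloop
  endfacet
  facet normal 0.0000 0.0000 -1.0000
    outer loop
      vertex 0.79 11.47 0.00
      vertex 6.22 15.80 0.00
      vertex 16.00 8.00 0.00
    endloop
  endfacet
  facet normal 0.0000 0.0000 -1.0000
    outer loop
      vertex 0.79 4.53 0.00
      vertex 0.79 11.47 0.00
      vertex 16.00 8.00 0.00
    endloop
  endfacet
  facet normal 0.0000 0.0000 -1.0000
    outer loop
      vertex 6.22 0.20 0.00
      vertex 0.79 4.53 0.00
      vertex 16.00 8.00 0.00
    endloop
  endfacet
  facet normal 0.0000 0.0000 -1.0000
    outer loop
      vertex 12.99 1.75 0.00
      vertex 6.22 0.20 0.00
      vertex 16.00 8.00 0.00
    endloop
  endfacet
  facet normal 0.0000 0.0000 1.0000
    outer loop
      vertex 16.00 8.00 7.00
      vertex 12.99 14.25 7.00
      vertex 6.22 15.80 7.00
    endloop
  endfacet
  facet normal 0.0000 0.0000 1.0000
    outer loop
      vertex 16.00 8.00 7.00
      vertex 6.22 15.80 7.00
      vertex 0.79 11.47 7.00
    endloop
  endfacet
  facet normal 0.0000 0.0000 1.0000
    outer loop
      vertex 16.00 8.00 7.00
      vertex 0.79 11.47 7.00
      vertex 0.79 4.53 7.00
    endloop
  endfacet
  facet normal 0.0000 0.0000 1.0000
    outer loop
      vertex 16.00 8.00 7.00
      vertex 0.79 4.53 7.00
      vertex 6.22 0.20 7.00
    endloop
  endfacet
  facet normal 0.0000 0.0000 1.0000
    outer loop
      vertex 16.00 8.00 7.00
      vertex 6.22 0.20 7.00
      vertex 12.99 1.75 7.00
    endloop
  endfacet
  facet normal 0.9010 0.4339 0.0000
    outer loop
      vertex 16.00 8.00 0.00
      vertex 12.99 14.25 0.00
      vertex 12.99 14.25 7.00
    endloop
  endfacet
  facet normal 0.9010 0.4339 0.0000
    outer loop
      vertex 16.00 8.00 0.00
      vertex 12.99 14.25 7.00
      vertex 16.00 8.00 7.00
    endloop
  endfacet
  facet normal 0.2232 0.9748 0.0000
    outer loop
      vertex 12.99 14.25 0.00
      vertex 6.22 15.80 0.00
      vertex 6.22 15.80 7.00
    endloop
  endfacet
  facet normal 0.2232 0.9748 0.0000
    outer loop
      vertex 12.99 14.25 0.00
      vertex 6.22 15.80 7.00
      vertex 12.99 14.25 7.00
    endloop
  endfacet
  facet normal -0.6235 0.7819 0.0000
    outer loop
      vertex 6.22 15.80 0.00
      vertex 0.79 11.47 0.00
      vertex 0.79 11.47 7.00
    endloop
  endfacet
  facet normal -0.6235 0.7819 0.0000
    outer loop
      vertex 6.22 15.80 0.00
      vertex 0.79 11.47 7.00
      vertex 6.22 15.80 7.00
    endloop
  endfacet
  facet normal -1.0000 0.0000 0.0000
    outer loop
      vertex 0.79 11.47 0.00
      vertex 0.79 4.53 0.00
      vertex 0.79 4.53 7.00
    endloop
  endfacet
  facet normal -1.0000 0.0000 0.0000
    outer loop
      vertex 0.79 11.47 0.00
      vertex 0.79 4.53 7.00
      vertex 0.79 11.47 7.00
    endloop
  endfacet
  facet normal -0.6235 -0.7819 0.0000
    outer loop
      vertex 0.79 4.53 0.00
      vertex 6.22 0.20 0.00
      vertex 6.22 0.20 7.00
    endloop
  endfacet
  facet normal -0.6235 -0.7819 0.0000
    outer loop
      vertex 0.79 4.53 0.00
      vertex 6.22 0.20 7.00
      vertex 0.79 4.53 7.00
    endloop
  endfacet
  facet normal 0.2232 -0.9748 0.0000
    outer loop
      vertex 6.22 0.20 0.00
      vertex 12.99 1.75 0.00
      vertex 12.99 1.75 7.00
    endloop
  endfacet
  facet normal 0.2232 -0.9748 0.0000
    outer loop
      vertex 6.22 0.20 0.00
      vertex 12.99 1.75 7.00
      vertex 6.22 0.20 7.00
    endloop
  endfacet
  facet normal 0.9010 -0.4339 0.0000
    outer loop
      vertex 12.99 1.75 0.00
      vertex 16.00 8.00 0.00
      vertex 16.00 8.00 7.00
    endloop
  endfacet
  facet normal 0.9010 -0.4339 0.0000
    outer loop
      vertex 12.99 1.75 0.00
      vertex 16.00 8.00 7.00
      vertex 12.99 1.75 7.00
    endloop
  endfacet
endsolid part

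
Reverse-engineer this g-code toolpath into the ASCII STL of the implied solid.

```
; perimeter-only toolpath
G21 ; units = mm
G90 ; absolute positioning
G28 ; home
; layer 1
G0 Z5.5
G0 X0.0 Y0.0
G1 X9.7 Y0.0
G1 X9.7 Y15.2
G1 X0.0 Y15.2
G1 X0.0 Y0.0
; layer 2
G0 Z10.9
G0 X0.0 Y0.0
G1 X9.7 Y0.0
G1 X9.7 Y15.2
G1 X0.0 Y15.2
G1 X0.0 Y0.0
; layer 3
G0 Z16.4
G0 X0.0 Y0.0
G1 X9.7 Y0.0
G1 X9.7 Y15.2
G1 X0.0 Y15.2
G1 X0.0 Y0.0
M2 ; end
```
solid part
  facet normal 0.0000 0.0000 -1.0000
    outer loop
      vertex 9.7 15.2 0.0
      vertex 9.7 0.0 0.0
      vertex 0.0 0.0 0.0
    endloop
  endfacet
  facet normal 0.0000 0.0000 -1.0000
    outer loop
      vertex 0.0 15.2 0.0
      vertex 9.7 15.2 0.0
      vertex 0.0 0.0 0.0
    endloop
  endfacet
  facet normal 0.0000 0.0000 1.0000
    outer loop
      vertex 0.0 0.0 16.4
      vertex 9.7 0.0 16.4
      vertex 9.7 15.2 16.4
    endloop
  endfacet
  facet normal 0.0000 0.0000 1.0000
    outer loop
      vertex 0.0 0.0 16.4
      vertex 9.7 15.2 16.4
      vertex 0.0 15.2 16.4
    endloop
  endfacet
  facet normal 0.0000 -1.0000 0.0000
    outer loop
      vertex 0.0 0.0 0.0
      vertex 9.7 0.0 0.0
      vertex 9.7 0.0 16.4
    endloop
  endfacet
  facet normal 0.0000 -1.0000 0.0000
    outer loop
      vertex 0.0 0.0 0.0
      vertex 9.7 0.0 16.4
      vertex 0.0 0.0 16.4
    endloop
  endfacet
  facet normal 0.0000 1.0000 0.0000
    outer loop
      vertex 9.7 15.2 16.4
      vertex 9.7 15.2 0.0
      vertex 0.0 15.2 0.0
    endloop
  endfacet
  facet normal 0.0000 1.0000 0.0000
    outer loop
      vertex 0.0 15.2 16.4
      vertex 9.7 15.2 16.4
      vertex 0.0 15.2 0.0
    endloop
  endfacet
  facet normal -1.0000 0.0000 0.0000
    outer loop
      vertex 0.0 15.2 16.4
      vertex 0.0 15.2 0.0
      vertex 0.0 0.0 0.0
    endloop
  endfacet
  facet normal -1.0000 0.0000 0.0000
    outer loop
      vertex 0.0 0.0 16.4
      vertex 0.0 15.2 16.4
      vertex 0.0 0.0 0.0
    endloop
  endfacet
  facet normal 1.0000 0.0000 0.0000
    outer loop
      vertex 9.7 0.0 0.0
      vertex 9.7 15.2 0.0
      vertex 9.7 15.2 16.4
    endloop
  endfacet
  facet normal 1.0000 0.0000 0.0000
    outer loop
      vertex 9.7 0.0 0.0
      vertex 9.7 15.2 16.4
      vertex 9.7 0.0 16.4
    endloop
  endfacet
endsolid part

The G0 Z moves step by Δz≈5.5 mm. Every layer's G1 loop is the same polygon, so the solid is a straight extrusion of it from z=0 to z≈16.4. Closing with flat bottom and top caps and triangulating gives 12 facets — a rectangular box, roughly 9.7 × 15.2 mm footprint and 16.4 mm tall.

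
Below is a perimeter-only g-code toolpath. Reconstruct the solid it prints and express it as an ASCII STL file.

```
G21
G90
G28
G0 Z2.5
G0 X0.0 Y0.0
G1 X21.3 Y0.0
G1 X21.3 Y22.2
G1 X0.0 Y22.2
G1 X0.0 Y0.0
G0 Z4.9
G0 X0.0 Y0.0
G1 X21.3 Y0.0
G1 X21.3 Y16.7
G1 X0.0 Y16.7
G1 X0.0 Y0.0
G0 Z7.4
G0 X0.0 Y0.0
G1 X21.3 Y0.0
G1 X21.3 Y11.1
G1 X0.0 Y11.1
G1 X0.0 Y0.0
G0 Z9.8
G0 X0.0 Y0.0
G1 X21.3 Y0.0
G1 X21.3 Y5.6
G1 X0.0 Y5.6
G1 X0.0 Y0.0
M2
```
solid part
  facet normal 0.0000 0.0000 -1.0000
    outer loop
      vertex 21.3 27.8 0.0
      vertex 21.3 0.0 0.0
      vertex 0.0 0.0 0.0
    endloop
  endfacet
  facet normal 0.0000 0.0000 -1.0000
    outer loop
      vertex 0.0 27.8 0.0
      vertex 21.3 27.8 0.0
      vertex 0.0 0.0 0.0
    endloop
  endfacet
  facet normal 0.0000 -1.0000 0.0000
    outer loop
      vertex 0.0 0.0 0.0
      vertex 21.3 0.0 0.0
      vertex 21.3 0.0 12.3
    endloop
  endfacet
  facet normal 0.0000 -1.0000 0.0000
    outer loop
      vertex 0.0 0.0 0.0
      vertex 21.3 0.0 12.3
      vertex 0.0 0.0 12.3
    endloop
  endfacet
  facet normal 0.0000 0.4046 0.9145
    outer loop
      vertex 0.0 0.0 12.3
      vertex 21.3 0.0 12.3
      vertex 21.3 27.8 0.0
    endloop
  endfacet
  facet normal 0.0000 0.4046 0.9145
    outer loop
      vertex 0.0 0.0 12.3
      vertex 21.3 27.8 0.0
      vertex 0.0 27.8 0.0
    endloop
  endfacet
  facet normal -1.0000 0.0000 0.0000
    outer loop
      vertex 0.0 0.0 12.3
      vertex 0.0 27.8 0.0
      vertex 0.0 0.0 0.0
    endloop
  endfacet
  facet normal 1.0000 0.0000 0.0000
    outer loop
      vertex 21.3 0.0 0.0
      vertex 21.3 27.8 0.0
      vertex 21.3 0.0 12.3
    endloop
  endfacet
endsolid part

The G0 Z moves step by Δz≈2.5 mm. The G1 loops shrink linearly with z, so the solid tapers from its base footprint up to z≈12.3. Closing with a flat bottom cap and the tapered top and triangulating gives 8 facets — a wedge (ramp): 21.3 × 27.8 mm base, rising to 12.3 mm along the y=0 edge and sloping linearly to z=0 at y=27.8.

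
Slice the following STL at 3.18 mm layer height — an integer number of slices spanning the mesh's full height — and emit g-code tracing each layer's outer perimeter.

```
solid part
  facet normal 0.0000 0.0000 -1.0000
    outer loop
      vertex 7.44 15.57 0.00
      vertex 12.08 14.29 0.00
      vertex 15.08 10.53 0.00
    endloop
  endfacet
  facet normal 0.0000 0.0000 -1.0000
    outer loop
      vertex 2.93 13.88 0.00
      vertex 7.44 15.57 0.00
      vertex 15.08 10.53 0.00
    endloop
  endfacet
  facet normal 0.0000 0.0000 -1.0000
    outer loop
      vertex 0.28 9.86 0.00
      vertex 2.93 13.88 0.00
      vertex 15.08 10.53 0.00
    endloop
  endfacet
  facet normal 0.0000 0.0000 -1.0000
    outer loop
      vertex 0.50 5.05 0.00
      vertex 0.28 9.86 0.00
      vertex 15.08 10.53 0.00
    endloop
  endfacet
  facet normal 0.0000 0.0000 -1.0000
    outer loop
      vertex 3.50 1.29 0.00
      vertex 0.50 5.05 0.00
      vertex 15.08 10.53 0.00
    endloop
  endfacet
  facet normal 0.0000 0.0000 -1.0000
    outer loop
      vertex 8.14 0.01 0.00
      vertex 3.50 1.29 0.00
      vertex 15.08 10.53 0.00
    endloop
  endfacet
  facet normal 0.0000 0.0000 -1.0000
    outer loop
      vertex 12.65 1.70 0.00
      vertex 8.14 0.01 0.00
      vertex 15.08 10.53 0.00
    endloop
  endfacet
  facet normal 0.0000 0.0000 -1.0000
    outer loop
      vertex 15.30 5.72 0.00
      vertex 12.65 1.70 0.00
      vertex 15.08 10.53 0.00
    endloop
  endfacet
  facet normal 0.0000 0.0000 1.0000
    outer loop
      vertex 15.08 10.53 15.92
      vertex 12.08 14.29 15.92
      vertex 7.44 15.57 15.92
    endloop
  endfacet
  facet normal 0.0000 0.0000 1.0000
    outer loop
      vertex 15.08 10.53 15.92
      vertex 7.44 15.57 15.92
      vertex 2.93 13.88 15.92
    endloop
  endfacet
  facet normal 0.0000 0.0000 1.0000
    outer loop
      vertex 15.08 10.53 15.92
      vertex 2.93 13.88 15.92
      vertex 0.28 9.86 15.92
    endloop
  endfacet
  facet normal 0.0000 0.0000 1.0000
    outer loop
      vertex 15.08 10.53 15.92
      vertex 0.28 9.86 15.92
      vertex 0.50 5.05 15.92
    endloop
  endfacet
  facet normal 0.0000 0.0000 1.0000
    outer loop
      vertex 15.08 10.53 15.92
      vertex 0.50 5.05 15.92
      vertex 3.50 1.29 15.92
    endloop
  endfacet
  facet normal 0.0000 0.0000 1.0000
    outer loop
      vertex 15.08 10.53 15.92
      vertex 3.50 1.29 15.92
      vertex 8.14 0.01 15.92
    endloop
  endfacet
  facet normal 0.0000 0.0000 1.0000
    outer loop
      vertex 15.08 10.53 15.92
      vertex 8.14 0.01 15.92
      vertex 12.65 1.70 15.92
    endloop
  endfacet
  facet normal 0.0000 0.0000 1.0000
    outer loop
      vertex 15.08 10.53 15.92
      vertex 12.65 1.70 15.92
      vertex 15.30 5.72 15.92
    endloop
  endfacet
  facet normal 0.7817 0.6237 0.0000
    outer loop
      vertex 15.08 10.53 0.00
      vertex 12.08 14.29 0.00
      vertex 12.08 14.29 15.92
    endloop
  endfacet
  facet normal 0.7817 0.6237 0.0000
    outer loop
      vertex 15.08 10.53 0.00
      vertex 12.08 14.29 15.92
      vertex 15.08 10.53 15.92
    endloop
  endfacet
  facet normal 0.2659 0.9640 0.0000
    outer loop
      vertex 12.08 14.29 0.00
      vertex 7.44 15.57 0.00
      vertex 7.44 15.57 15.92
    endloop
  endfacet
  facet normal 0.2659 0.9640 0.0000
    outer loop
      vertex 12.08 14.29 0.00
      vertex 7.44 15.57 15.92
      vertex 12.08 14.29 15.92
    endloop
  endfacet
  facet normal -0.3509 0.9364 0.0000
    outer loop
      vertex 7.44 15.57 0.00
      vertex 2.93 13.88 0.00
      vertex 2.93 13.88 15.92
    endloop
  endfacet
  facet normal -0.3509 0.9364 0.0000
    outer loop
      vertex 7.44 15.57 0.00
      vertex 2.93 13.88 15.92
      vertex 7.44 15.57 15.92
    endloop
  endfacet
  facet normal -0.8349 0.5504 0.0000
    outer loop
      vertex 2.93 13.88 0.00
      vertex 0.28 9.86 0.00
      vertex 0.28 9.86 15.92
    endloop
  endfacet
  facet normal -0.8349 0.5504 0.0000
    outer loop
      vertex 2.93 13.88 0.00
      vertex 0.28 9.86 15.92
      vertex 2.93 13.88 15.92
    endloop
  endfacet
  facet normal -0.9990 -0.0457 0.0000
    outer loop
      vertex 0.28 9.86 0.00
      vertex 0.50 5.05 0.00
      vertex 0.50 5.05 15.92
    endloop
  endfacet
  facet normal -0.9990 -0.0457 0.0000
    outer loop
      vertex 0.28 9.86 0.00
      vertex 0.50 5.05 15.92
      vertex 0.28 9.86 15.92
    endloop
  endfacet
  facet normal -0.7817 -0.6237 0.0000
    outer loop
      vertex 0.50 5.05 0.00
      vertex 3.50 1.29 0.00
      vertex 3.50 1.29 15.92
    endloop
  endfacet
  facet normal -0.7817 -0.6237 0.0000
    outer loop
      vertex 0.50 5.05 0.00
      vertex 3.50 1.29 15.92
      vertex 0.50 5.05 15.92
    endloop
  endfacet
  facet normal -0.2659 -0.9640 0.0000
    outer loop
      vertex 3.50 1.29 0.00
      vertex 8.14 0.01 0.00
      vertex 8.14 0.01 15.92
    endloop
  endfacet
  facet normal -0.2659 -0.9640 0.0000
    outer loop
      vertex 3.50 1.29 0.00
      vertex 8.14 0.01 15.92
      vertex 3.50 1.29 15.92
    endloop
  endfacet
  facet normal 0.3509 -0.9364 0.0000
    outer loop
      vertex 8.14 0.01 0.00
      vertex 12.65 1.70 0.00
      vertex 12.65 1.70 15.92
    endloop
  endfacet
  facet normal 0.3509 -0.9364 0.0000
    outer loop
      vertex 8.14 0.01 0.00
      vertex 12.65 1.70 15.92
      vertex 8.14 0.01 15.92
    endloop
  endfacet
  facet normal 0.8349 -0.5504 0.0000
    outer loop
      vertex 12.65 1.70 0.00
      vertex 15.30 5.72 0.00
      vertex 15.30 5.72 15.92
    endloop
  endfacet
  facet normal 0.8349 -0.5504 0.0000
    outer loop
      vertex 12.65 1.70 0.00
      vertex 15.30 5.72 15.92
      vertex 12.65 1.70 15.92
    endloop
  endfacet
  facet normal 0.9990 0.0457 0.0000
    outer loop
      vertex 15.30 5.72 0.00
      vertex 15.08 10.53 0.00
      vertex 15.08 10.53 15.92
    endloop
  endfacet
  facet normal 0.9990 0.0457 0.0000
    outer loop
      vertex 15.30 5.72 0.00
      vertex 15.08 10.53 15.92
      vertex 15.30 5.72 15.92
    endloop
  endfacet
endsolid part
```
; perimeter-only toolpath
G21 ; units = mm
G90 ; absolute positioning
G28 ; home
; layer 1
G0 Z3.18
G0 X15.08 Y10.53
G1 X12.08 Y14.29
G1 X7.44 Y15.57
G1 X2.93 Y13.88
G1 X0.28 Y9.86
G1 X0.50 Y5.05
G1 X3.50 Y1.29
G1 X8.14 Y0.01
G1 X12.65 Y1.70
G1 X15.30 Y5.72
G1 X15.08 Y10.53
; layer 2
G0 Z6.37
G0 X15.08 Y10.53
G1 X12.08 Y14.29
G1 X7.44 Y15.57
G1 X2.93 Y13.88
G1 X0.28 Y9.86
G1 X0.50 Y5.05
G1 X3.50 Y1.29
G1 X8.14 Y0.01
G1 X12.65 Y1.70
G1 X15.30 Y5.72
G1 X15.08 Y10.53
; layer 3
G0 Z9.55
G0 X15.08 Y10.53
G1 X12.08 Y14.29
G1 X7.44 Y15.57
G1 X2.93 Y13.88
G1 X0.28 Y9.86
G1 X0.50 Y5.05
G1 X3.50 Y1.29
G1 X8.14 Y0.01
G1 X12.65 Y1.70
G1 X15.30 Y5.72
G1 X15.08 Y10.53
; layer 4
G0 Z12.74
G0 X15.08 Y10.53
G1 X12.08 Y14.29
G1 X7.44 Y15.57
G1 X2.93 Y13.88
G1 X0.28 Y9.86
G1 X0.50 Y5.05
G1 X3.50 Y1.29
G1 X8.14 Y0.01
G1 X12.65 Y1.70
G1 X15.30 Y5.72
G1 X15.08 Y10.53
; layer 5
G0 Z15.92
G0 X15.08 Y10.53
G1 X12.08 Y14.29
G1 X7.44 Y15.57
G1 X2.93 Y13.88
G1 X0.28 Y9.86
G1 X0.50 Y5.05
G1 X3.50 Y1.29
G1 X8.14 Y0.01
G1 X12.65 Y1.70
G1 X15.30 Y5.72
G1 X15.08 Y10.53
M2 ; end

The solid is a regular 10-sided prism (a cylinder approximated with 10 flat sides), circumscribed radius ≈ 7.79 mm, height ≈ 15.9 mm. Slicing at Δz = 3.18 mm — 5 equal slices spanning the solid's height, so layer i sits at z = i·h/5 — gives 5 non-empty perimeters. Each is a 10-segment closed polygon; G0 lifts to the layer z and rapids to the start vertex, then G1 traces the edges.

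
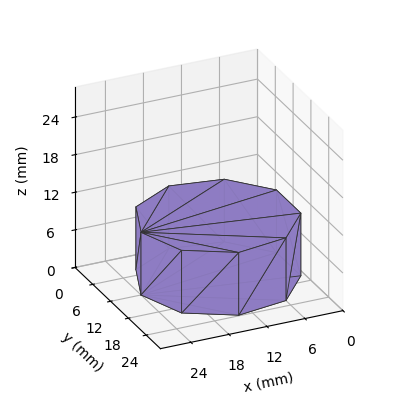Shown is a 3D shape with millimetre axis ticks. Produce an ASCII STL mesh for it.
Reading the render: the shape is a regular 9-sided prism (a cylinder approximated with 9 flat sides), circumscribed radius ≈ 12 mm, height ≈ 10 mm (dimensions read to the nearest mm from the axis ticks). For the STL, each face is triangulated and given an outward normal.

solid part
  facet normal 0.0000 0.0000 -1.0000
    outer loop
      vertex 14.1 23.8 0.0
      vertex 21.2 19.7 0.0
      vertex 24.0 12.0 0.0
    endloop
  endfacet
  facet normal 0.0000 0.0000 -1.0000
    outer loop
      vertex 6.0 22.4 0.0
      vertex 14.1 23.8 0.0
      vertex 24.0 12.0 0.0
    endloop
  endfacet
  facet normal 0.0000 0.0000 -1.0000
    outer loop
      vertex 0.7 16.1 0.0
      vertex 6.0 22.4 0.0
      vertex 24.0 12.0 0.0
    endloop
  endfacet
  facet normal 0.0000 0.0000 -1.0000
    outer loop
      vertex 0.7 7.9 0.0
      vertex 0.7 16.1 0.0
      vertex 24.0 12.0 0.0
    endloop
  endfacet
  facet normal 0.0000 0.0000 -1.0000
    outer loop
      vertex 6.0 1.6 0.0
      vertex 0.7 7.9 0.0
      vertex 24.0 12.0 0.0
    endloop
  endfacet
  facet normal 0.0000 0.0000 -1.0000
    outer loop
      vertex 14.1 0.2 0.0
      vertex 6.0 1.6 0.0
      vertex 24.0 12.0 0.0
    endloop
  endfacet
  facet normal 0.0000 0.0000 -1.0000
    outer loop
      vertex 21.2 4.3 0.0
      vertex 14.1 0.2 0.0
      vertex 24.0 12.0 0.0
    endloop
  endfacet
  facet normal 0.0000 0.0000 1.0000
    outer loop
      vertex 24.0 12.0 10.0
      vertex 21.2 19.7 10.0
      vertex 14.1 23.8 10.0
    endloop
  endfacet
  facet normal 0.0000 0.0000 1.0000
    outer loop
      vertex 24.0 12.0 10.0
      vertex 14.1 23.8 10.0
      vertex 6.0 22.4 10.0
    endloop
  endfacet
  facet normal 0.0000 0.0000 1.0000
    outer loop
      vertex 24.0 12.0 10.0
      vertex 6.0 22.4 10.0
      vertex 0.7 16.1 10.0
    endloop
  endfacet
  facet normal 0.0000 0.0000 1.0000
    outer loop
      vertex 24.0 12.0 10.0
      vertex 0.7 16.1 10.0
      vertex 0.7 7.9 10.0
    endloop
  endfacet
  facet normal 0.0000 0.0000 1.0000
    outer loop
      vertex 24.0 12.0 10.0
      vertex 0.7 7.9 10.0
      vertex 6.0 1.6 10.0
    endloop
  endfacet
  facet normal 0.0000 0.0000 1.0000
    outer loop
      vertex 24.0 12.0 10.0
      vertex 6.0 1.6 10.0
      vertex 14.1 0.2 10.0
    endloop
  endfacet
  facet normal 0.0000 0.0000 1.0000
    outer loop
      vertex 24.0 12.0 10.0
      vertex 14.1 0.2 10.0
      vertex 21.2 4.3 10.0
    endloop
  endfacet
  facet normal 0.9398 0.3417 0.0000
    outer loop
      vertex 24.0 12.0 0.0
      vertex 21.2 19.7 0.0
      vertex 21.2 19.7 10.0
    endloop
  endfacet
  facet normal 0.9398 0.3417 0.0000
    outer loop
      vertex 24.0 12.0 0.0
      vertex 21.2 19.7 10.0
      vertex 24.0 12.0 10.0
    endloop
  endfacet
  facet normal 0.5001 0.8660 0.0000
    outer loop
      vertex 21.2 19.7 0.0
      vertex 14.1 23.8 0.0
      vertex 14.1 23.8 10.0
    endloop
  endfacet
  facet normal 0.5001 0.8660 0.0000
    outer loop
      vertex 21.2 19.7 0.0
      vertex 14.1 23.8 10.0
      vertex 21.2 19.7 10.0
    endloop
  endfacet
  facet normal -0.1703 0.9854 0.0000
    outer loop
      vertex 14.1 23.8 0.0
      vertex 6.0 22.4 0.0
      vertex 6.0 22.4 10.0
    endloop
  endfacet
  facet normal -0.1703 0.9854 0.0000
    outer loop
      vertex 14.1 23.8 0.0
      vertex 6.0 22.4 10.0
      vertex 14.1 23.8 10.0
    endloop
  endfacet
  facet normal -0.7652 0.6438 0.0000
    outer loop
      vertex 6.0 22.4 0.0
      vertex 0.7 16.1 0.0
      vertex 0.7 16.1 10.0
    endloop
  endfacet
  facet normal -0.7652 0.6438 0.0000
    outer loop
      vertex 6.0 22.4 0.0
      vertex 0.7 16.1 10.0
      vertex 6.0 22.4 10.0
    endloop
  endfacet
  facet normal -1.0000 0.0000 0.0000
    outer loop
      vertex 0.7 16.1 0.0
      vertex 0.7 7.9 0.0
      vertex 0.7 7.9 10.0
    endloop
  endfacet
  facet normal -1.0000 0.0000 0.0000
    outer loop
      vertex 0.7 16.1 0.0
      vertex 0.7 7.9 10.0
      vertex 0.7 16.1 10.0
    endloop
  endfacet
  facet normal -0.7652 -0.6438 0.0000
    outer loop
      vertex 0.7 7.9 0.0
      vertex 6.0 1.6 0.0
      vertex 6.0 1.6 10.0
    endloop
  endfacet
  facet normal -0.7652 -0.6438 0.0000
    outer loop
      vertex 0.7 7.9 0.0
      vertex 6.0 1.6 10.0
      vertex 0.7 7.9 10.0
    endloop
  endfacet
  facet normal -0.1703 -0.9854 0.0000
    outer loop
      vertex 6.0 1.6 0.0
      vertex 14.1 0.2 0.0
      vertex 14.1 0.2 10.0
    endloop
  endfacet
  facet normal -0.1703 -0.9854 0.0000
    outer loop
      vertex 6.0 1.6 0.0
      vertex 14.1 0.2 10.0
      vertex 6.0 1.6 10.0
    endloop
  endfacet
  facet normal 0.5001 -0.8660 0.0000
    outer loop
      vertex 14.1 0.2 0.0
      vertex 21.2 4.3 0.0
      vertex 21.2 4.3 10.0
    endloop
  endfacet
  facet normal 0.5001 -0.8660 0.0000
    outer loop
      vertex 14.1 0.2 0.0
      vertex 21.2 4.3 10.0
      vertex 14.1 0.2 10.0
    endloop
  endfacet
  facet normal 0.9398 -0.3417 0.0000
    outer loop
      vertex 21.2 4.3 0.0
      vertex 24.0 12.0 0.0
      vertex 24.0 12.0 10.0
    endloop
  endfacet
  facet normal 0.9398 -0.3417 0.0000
    outer loop
      vertex 21.2 4.3 0.0
      vertex 24.0 12.0 10.0
      vertex 21.2 4.3 10.0
    endloop
  endfacet
endsolid part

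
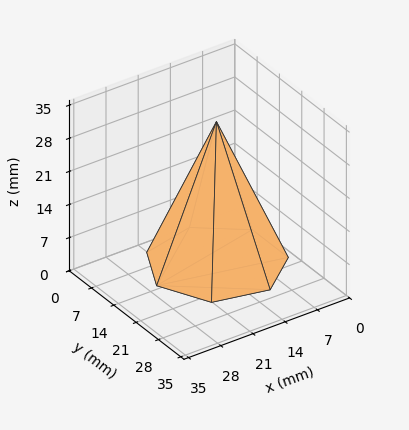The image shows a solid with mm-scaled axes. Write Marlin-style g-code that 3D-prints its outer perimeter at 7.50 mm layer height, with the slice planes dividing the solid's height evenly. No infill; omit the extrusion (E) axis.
Reading the render: the shape is a regular 7-sided pyramid, base circumscribed radius ≈ 13 mm, apex at z ≈ 30 mm (dimensions read to the nearest mm from the axis ticks). For the g-code, the solid's height is divided into equal slices at the stated Δz and each level perimeter traced with G1 moves after a G0 lift.

; perimeter-only toolpath
G21 ; units = mm
G90 ; absolute positioning
G28 ; home
; layer 1
G0 Z7.50
G0 X22.75 Y13.00
G1 X19.08 Y20.62
G1 X10.83 Y22.50
G1 X4.22 Y17.23
G1 X4.22 Y8.77
G1 X10.83 Y3.50
G1 X19.08 Y5.38
G1 X22.75 Y13.00
; layer 2
G0 Z15.00
G0 X19.50 Y13.00
G1 X17.05 Y18.08
G1 X11.55 Y19.34
G1 X7.14 Y15.82
G1 X7.14 Y10.18
G1 X11.55 Y6.67
G1 X17.05 Y7.92
G1 X19.50 Y13.00
; layer 3
G0 Z22.50
G0 X16.25 Y13.00
G1 X15.03 Y15.54
G1 X12.28 Y16.17
G1 X10.07 Y14.41
G1 X10.07 Y11.59
G1 X12.28 Y9.83
G1 X15.03 Y10.46
G1 X16.25 Y13.00
M2 ; end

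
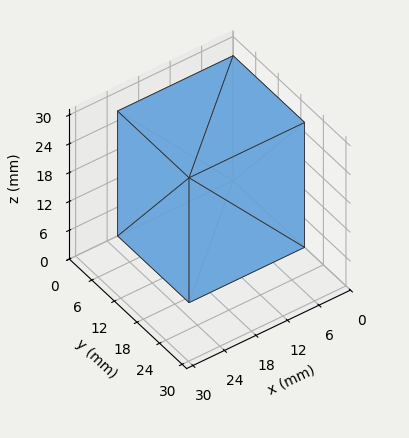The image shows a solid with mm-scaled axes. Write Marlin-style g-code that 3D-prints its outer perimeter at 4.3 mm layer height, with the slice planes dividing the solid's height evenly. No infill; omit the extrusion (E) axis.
Reading the render: the shape is a rectangular box, roughly 22 × 19 mm footprint and 26 mm tall (dimensions read to the nearest mm from the axis ticks). For the g-code, the solid's height is divided into equal slices at the stated Δz and each level perimeter traced with G1 moves after a G0 lift.

; perimeter-only toolpath
G21 ; units = mm
G90 ; absolute positioning
G28 ; home
; layer 1
G0 Z4.3
G0 X0.0 Y0.0
G1 X22.0 Y0.0
G1 X22.0 Y19.0
G1 X0.0 Y19.0
G1 X0.0 Y0.0
; layer 2
G0 Z8.7
G0 X0.0 Y0.0
G1 X22.0 Y0.0
G1 X22.0 Y19.0
G1 X0.0 Y19.0
G1 X0.0 Y0.0
; layer 3
G0 Z13.0
G0 X0.0 Y0.0
G1 X22.0 Y0.0
G1 X22.0 Y19.0
G1 X0.0 Y19.0
G1 X0.0 Y0.0
; layer 4
G0 Z17.3
G0 X0.0 Y0.0
G1 X22.0 Y0.0
G1 X22.0 Y19.0
G1 X0.0 Y19.0
G1 X0.0 Y0.0
; layer 5
G0 Z21.7
G0 X0.0 Y0.0
G1 X22.0 Y0.0
G1 X22.0 Y19.0
G1 X0.0 Y19.0
G1 X0.0 Y0.0
; layer 6
G0 Z26.0
G0 X0.0 Y0.0
G1 X22.0 Y0.0
G1 X22.0 Y19.0
G1 X0.0 Y19.0
G1 X0.0 Y0.0
M2 ; end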